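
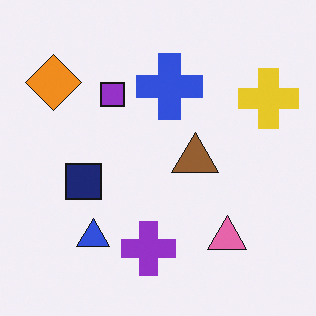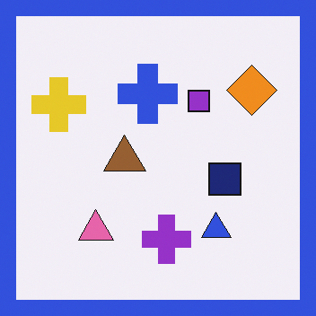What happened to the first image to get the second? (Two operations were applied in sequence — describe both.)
It was flipped horizontally (left ↔ right), then framed with a blue border.

The yellow cross is in the top-right of the first image and the top-left of the second — shapes on opposite sides of the vertical midline have swapped in a mirror flip. A solid blue frame runs around the edge of the second image, with the content slightly shrunk inside it.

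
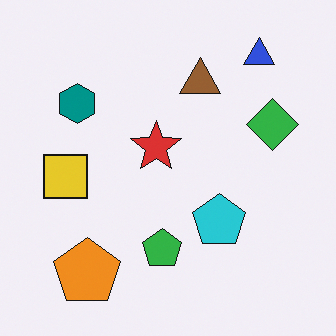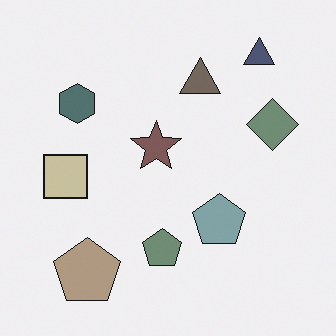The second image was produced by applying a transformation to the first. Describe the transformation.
The second image is the first made much more muted (saturation change).

All colors are more muted and greyish — a global saturation change.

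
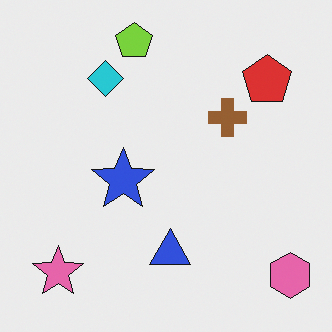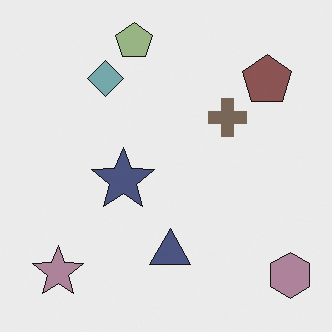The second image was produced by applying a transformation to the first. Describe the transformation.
Heavily desaturated.

All colors are more muted and greyish — a global saturation change.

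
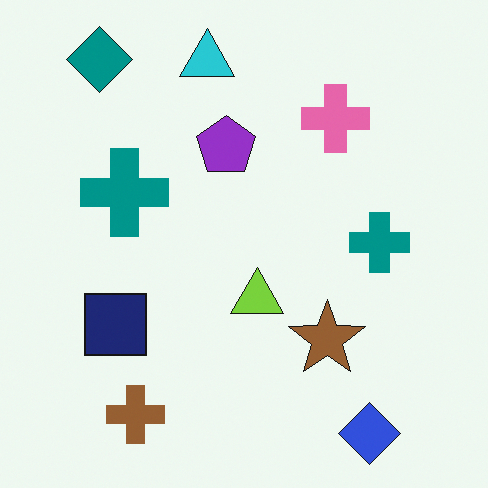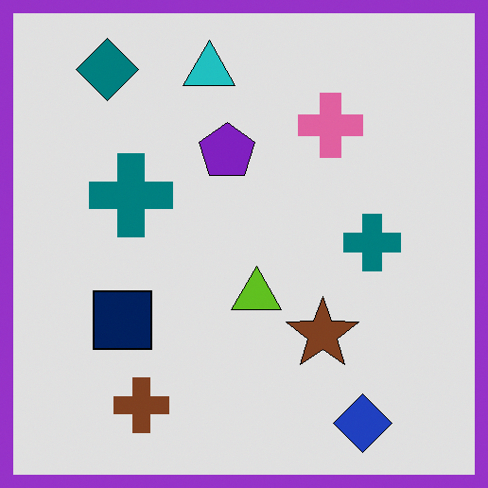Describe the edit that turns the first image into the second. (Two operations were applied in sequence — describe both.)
Posterized to a reduced palette, then framed with a purple border.

Each flat color has snapped to a coarser quantized level — most visibly, the near-white background has dropped to a flat grey. A solid purple frame runs around the edge of the second image, with the content slightly shrunk inside it.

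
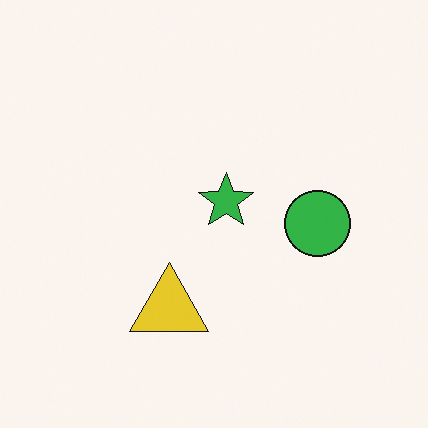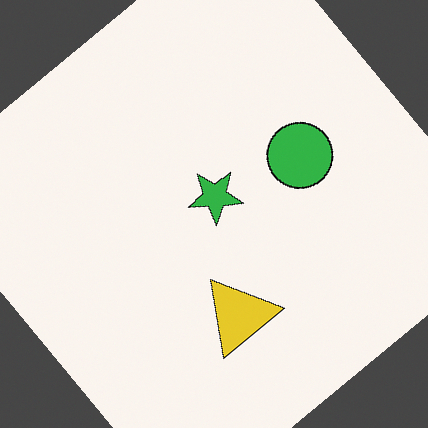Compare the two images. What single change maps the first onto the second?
The second image is the first rotated counter-clockwise by a large amount — several tens of degrees.

Every shape is tilted by the same angle and the image corners show triangular fill wedges — a whole-image rotation by a non-right angle.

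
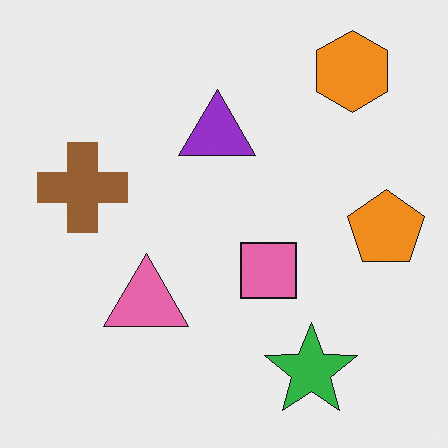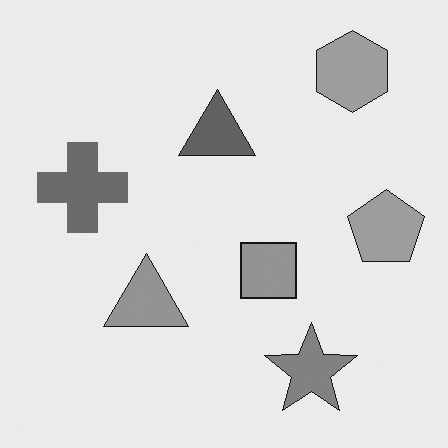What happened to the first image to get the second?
This is the original image converted to grayscale.

All color is removed — every shape is now a shade of grey.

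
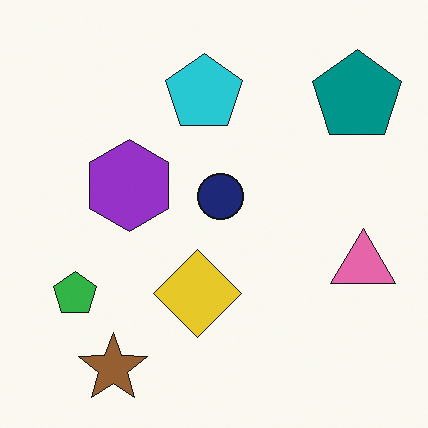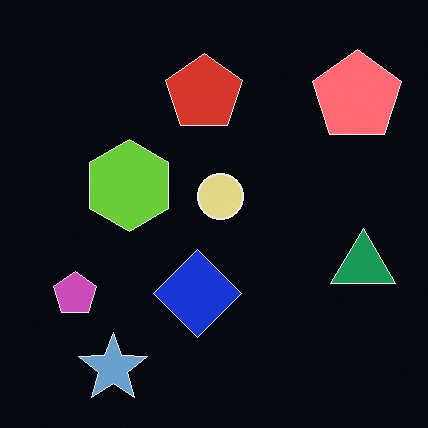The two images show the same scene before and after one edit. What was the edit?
The transformation is: color-inverted (negative).

The light background has become dark and every shape's color is its complement — a photographic negative.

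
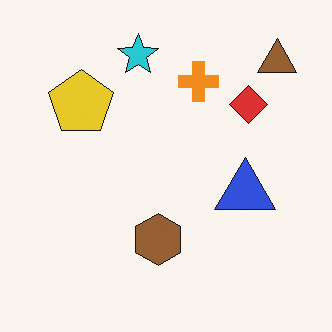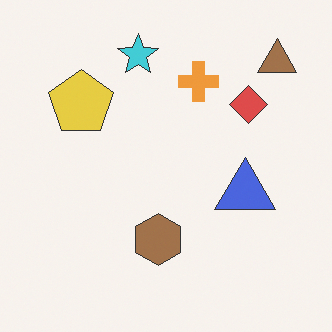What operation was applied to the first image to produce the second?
The second image is the first given slightly reduced contrast.

Tones are pushed toward mid-grey across the whole image — a global contrast change.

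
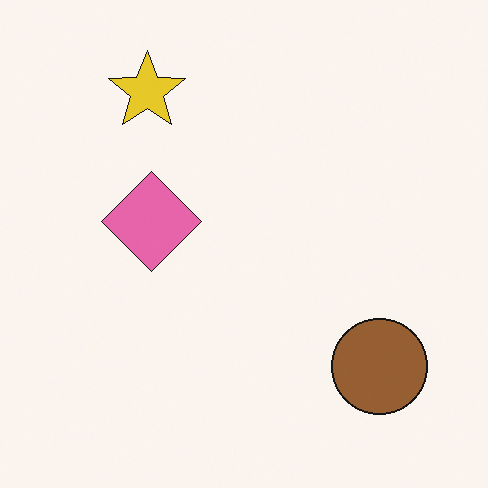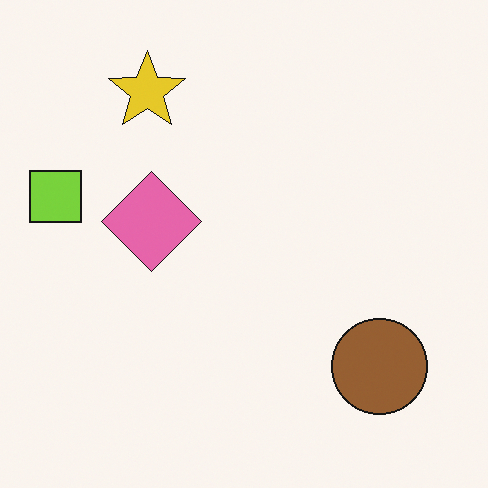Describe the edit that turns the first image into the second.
This is the original image overlaid with an additional lime square.

A lime square appears in the second image that is absent from the first.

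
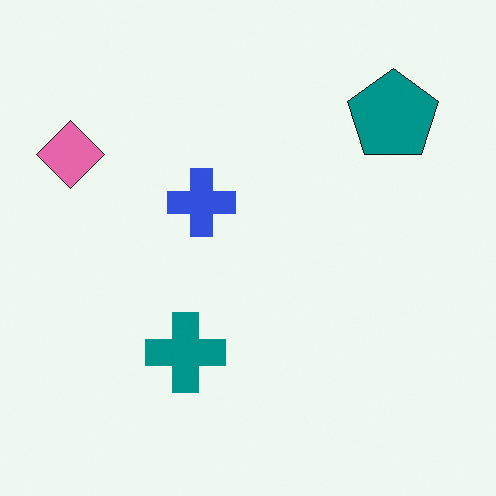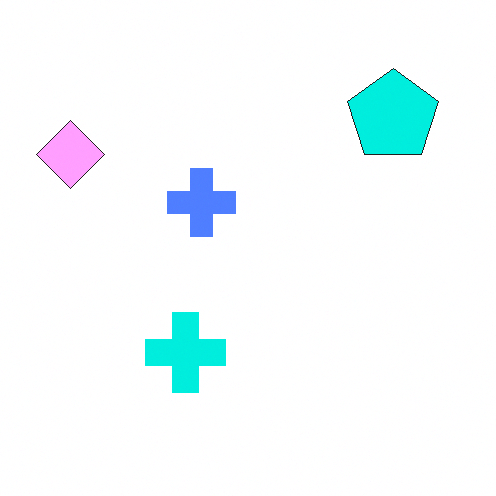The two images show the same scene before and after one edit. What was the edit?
It was substantially brightened.

Every pixel — background and shapes alike — is uniformly brightened.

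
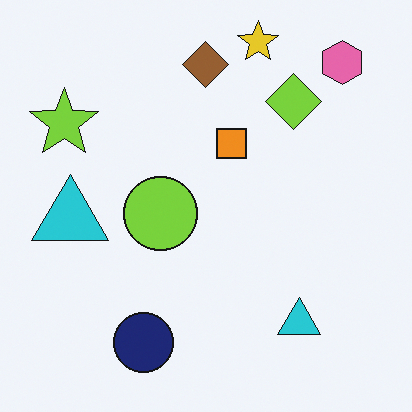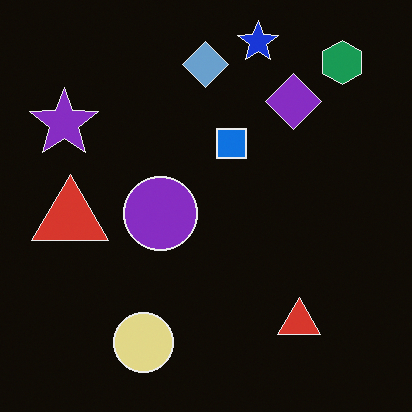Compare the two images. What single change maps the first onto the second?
It was color-inverted (negative).

The light background has become dark and every shape's color is its complement — a photographic negative.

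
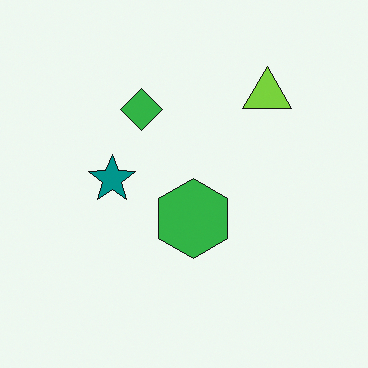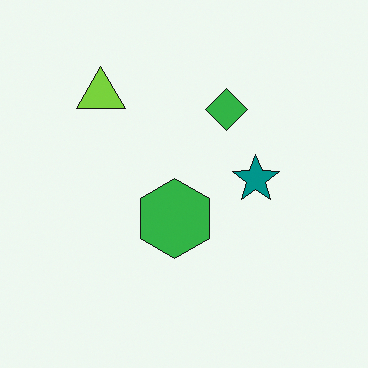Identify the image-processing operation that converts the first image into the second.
This is the original image flipped horizontally (left ↔ right).

The lime triangle is in the top-right of the first image and the top-left of the second — shapes on opposite sides of the vertical midline have swapped in a mirror flip.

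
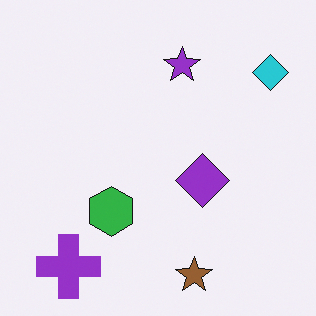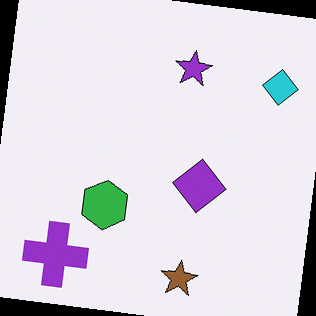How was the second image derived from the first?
This is the original image rotated clockwise by a slight angle.

Every shape is tilted by the same angle and the image corners show triangular fill wedges — a whole-image rotation by a non-right angle.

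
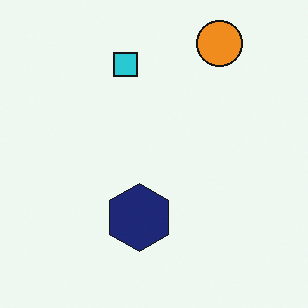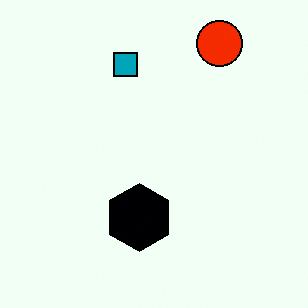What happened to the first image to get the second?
Boosted in contrast.

Tones are pushed away from mid-grey across the whole image — a global contrast change.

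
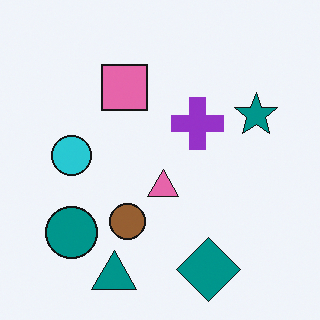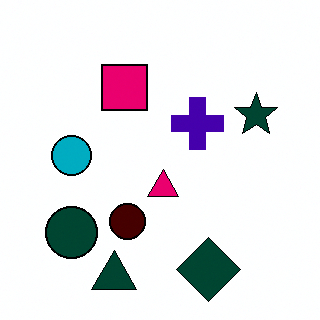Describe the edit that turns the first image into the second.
The image was given much higher contrast.

Tones are pushed away from mid-grey across the whole image — a global contrast change.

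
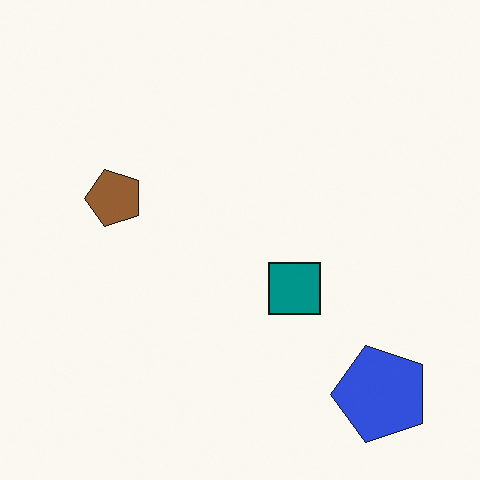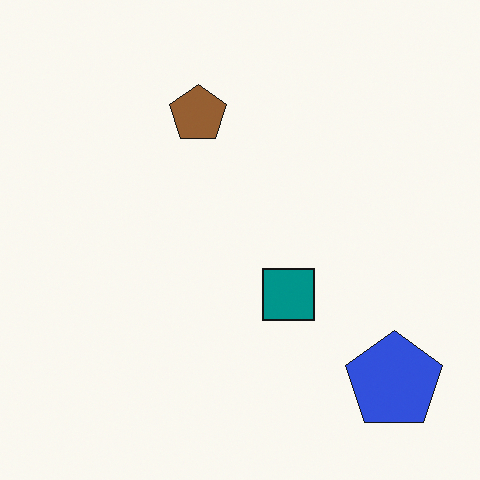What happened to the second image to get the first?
Transposed (reflected across the top-left ↔ bottom-right diagonal).

Shapes have swapped their row and column positions — what was in the top-right is now in the bottom-left — a diagonal reflection.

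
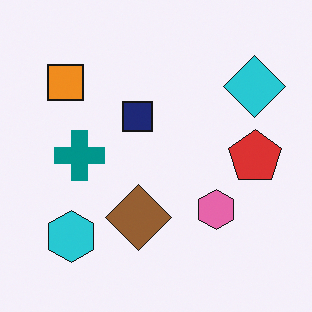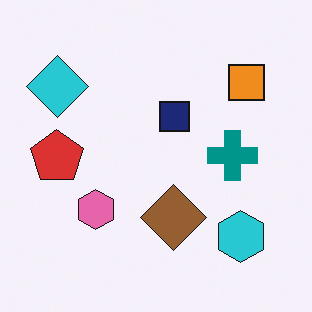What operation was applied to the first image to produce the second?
Flipped horizontally (left ↔ right).

The red pentagon is in the right of the first image and the left of the second — shapes on opposite sides of the vertical midline have swapped in a mirror flip.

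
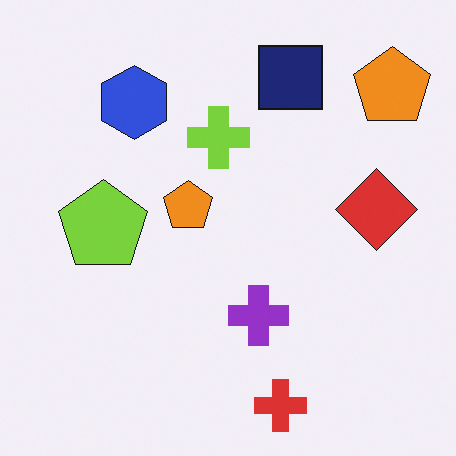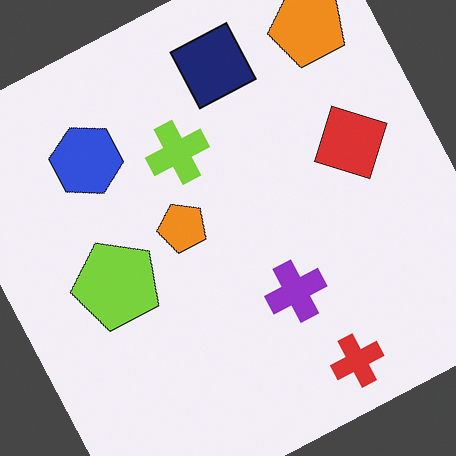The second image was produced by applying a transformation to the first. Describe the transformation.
Rotated counter-clockwise by a clearly visible amount.

Every shape is tilted by the same angle and the image corners show triangular fill wedges — a whole-image rotation by a non-right angle.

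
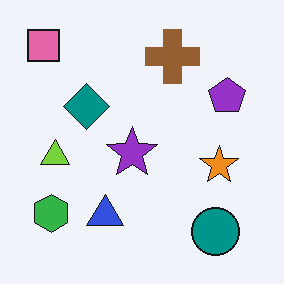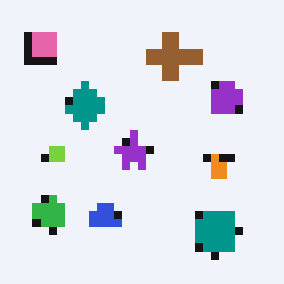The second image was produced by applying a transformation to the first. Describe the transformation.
This is the original image moderately pixelated.

Shapes are reduced to large square blocks; fine edges and outlines are lost — a downscale-then-upscale (mosaic) effect.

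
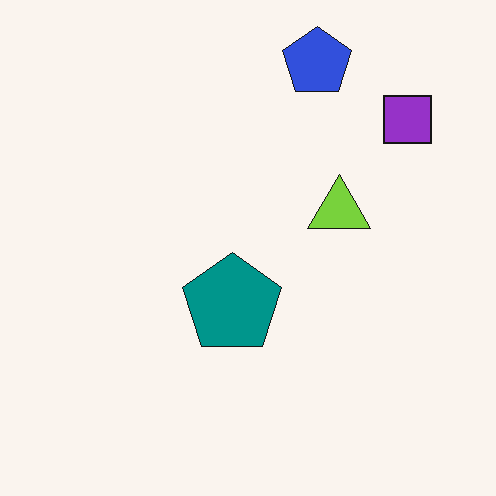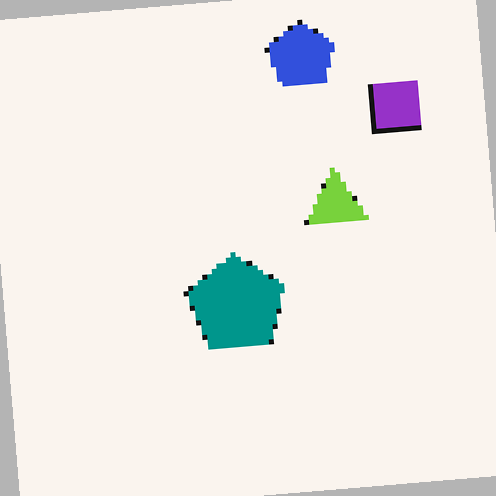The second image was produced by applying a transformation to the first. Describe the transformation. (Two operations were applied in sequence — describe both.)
The image was lightly pixelated (a mild mosaic effect), then rotated counter-clockwise by a small amount.

Shapes are reduced to large square blocks; fine edges and outlines are lost — a downscale-then-upscale (mosaic) effect. Every shape is tilted by the same angle and the image corners show triangular fill wedges — a whole-image rotation by a non-right angle.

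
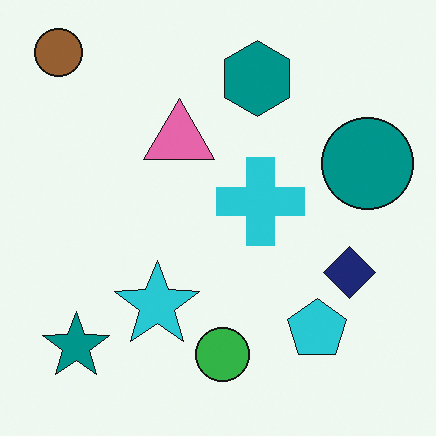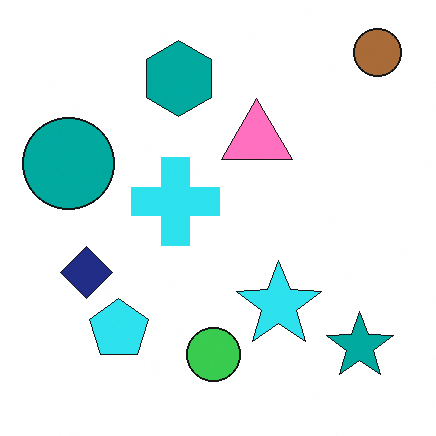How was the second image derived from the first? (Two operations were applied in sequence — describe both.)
The second image is the first slightly brightened, then flipped horizontally (left ↔ right).

Every pixel — background and shapes alike — is uniformly brightened. The brown circle is in the top-left of the first image and the top-right of the second — shapes on opposite sides of the vertical midline have swapped in a mirror flip.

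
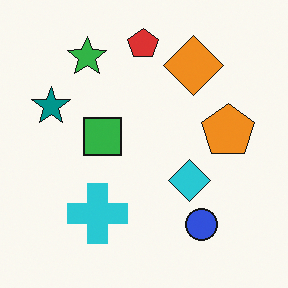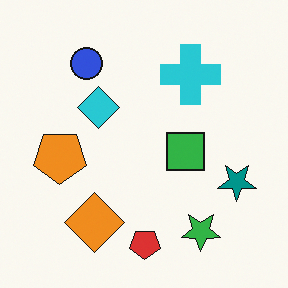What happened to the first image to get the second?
It was rotated 180°.

The green star sits in the top-left of the first image and the bottom-right of the second — consistent with a whole-image 180° rotation.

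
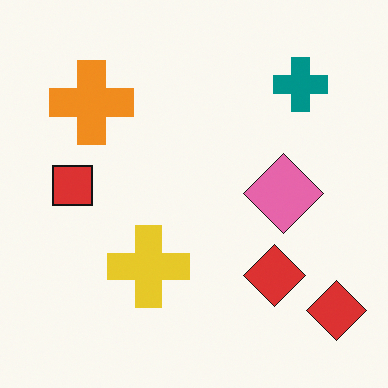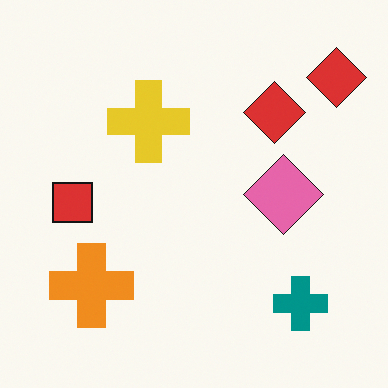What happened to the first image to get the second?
The image was flipped vertically (top ↔ bottom).

The teal cross is in the top-right of the first image and the bottom-right of the second — shapes on opposite sides of the horizontal midline have swapped in a mirror flip.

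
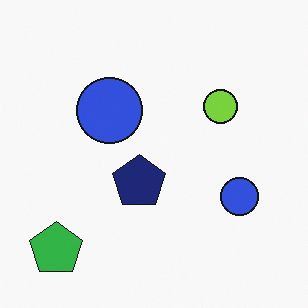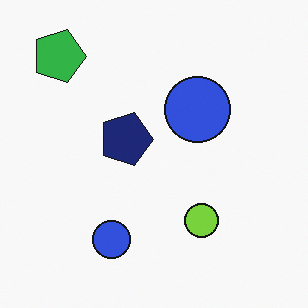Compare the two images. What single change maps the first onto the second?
This is the original image rotated 90° clockwise.

The green pentagon sits in the bottom-left of the first image and the top-left of the second — consistent with a whole-image 90° clockwise rotation.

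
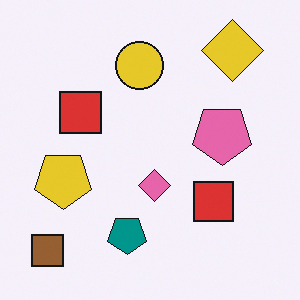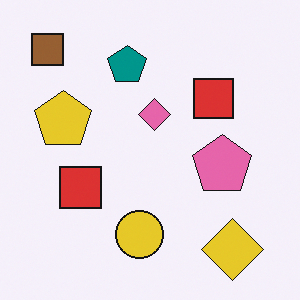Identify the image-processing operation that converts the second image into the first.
It was flipped vertically (top ↔ bottom).

The brown square is in the top-left of the second image and the bottom-left of the first — shapes on opposite sides of the horizontal midline have swapped in a mirror flip.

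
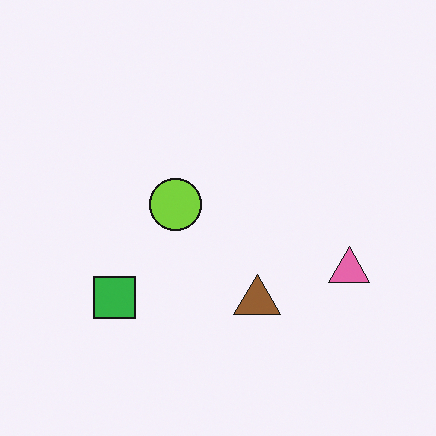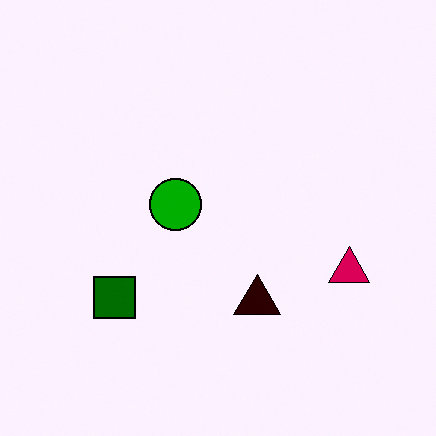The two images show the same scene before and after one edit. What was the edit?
This is the original image boosted in contrast.

Tones are pushed away from mid-grey across the whole image — a global contrast change.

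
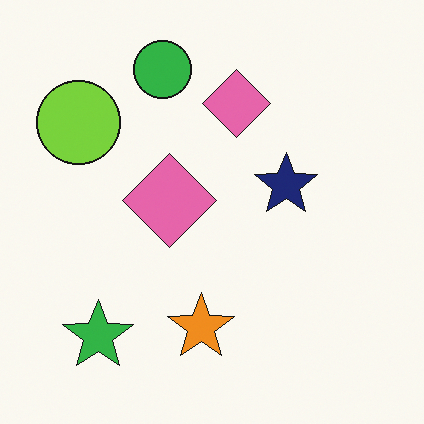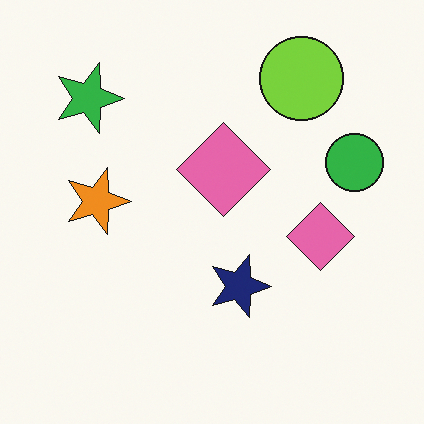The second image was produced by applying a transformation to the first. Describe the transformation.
It was rotated 90° clockwise.

The green star sits in the bottom-left of the first image and the top-left of the second — consistent with a whole-image 90° clockwise rotation.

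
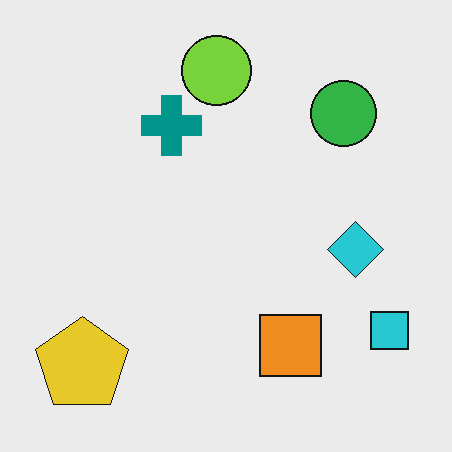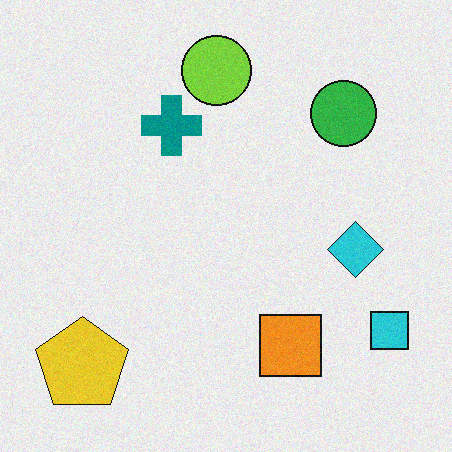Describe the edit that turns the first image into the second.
Degraded with subtle gaussian noise.

Random speckle covers the whole image, including the flat background.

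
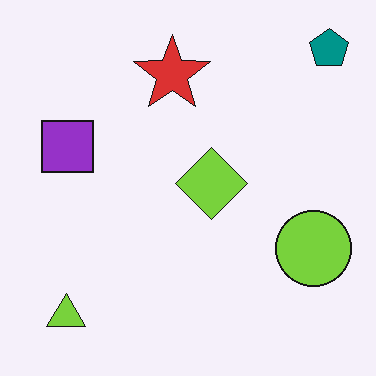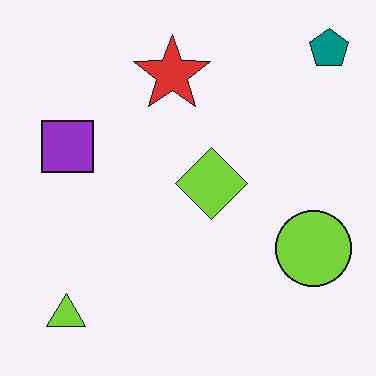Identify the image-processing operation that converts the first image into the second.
The second image is the first given moderate JPEG compression.

Blocky 8×8 compression artifacts appear around shape edges and the flat background shows ringing — characteristic JPEG degradation.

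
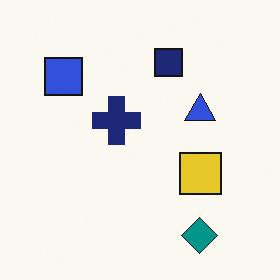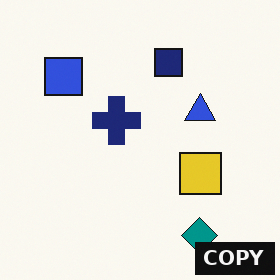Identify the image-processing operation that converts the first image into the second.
Watermarked with the text "COPY" in the lower-right corner.

A dark label reading "COPY" appears in the lower-right corner.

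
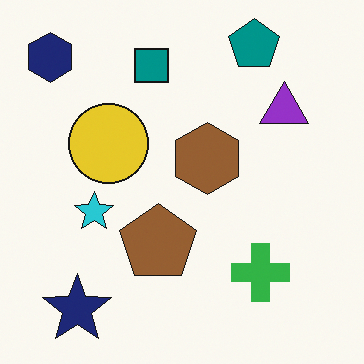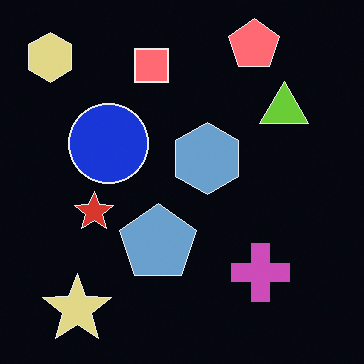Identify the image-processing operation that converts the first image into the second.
Color-inverted (negative).

The light background has become dark and every shape's color is its complement — a photographic negative.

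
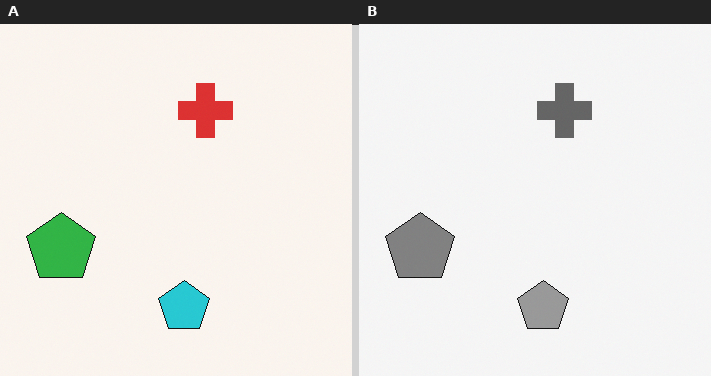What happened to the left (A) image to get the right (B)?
Converted to grayscale.

All color is removed — every shape is now a shade of grey.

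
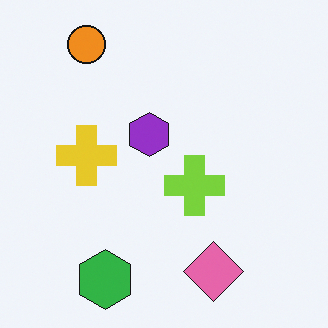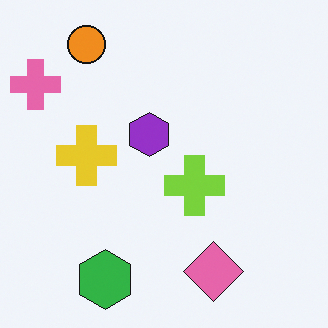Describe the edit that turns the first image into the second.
The image was overlaid with an additional pink cross.

A pink cross appears in the second image that is absent from the first.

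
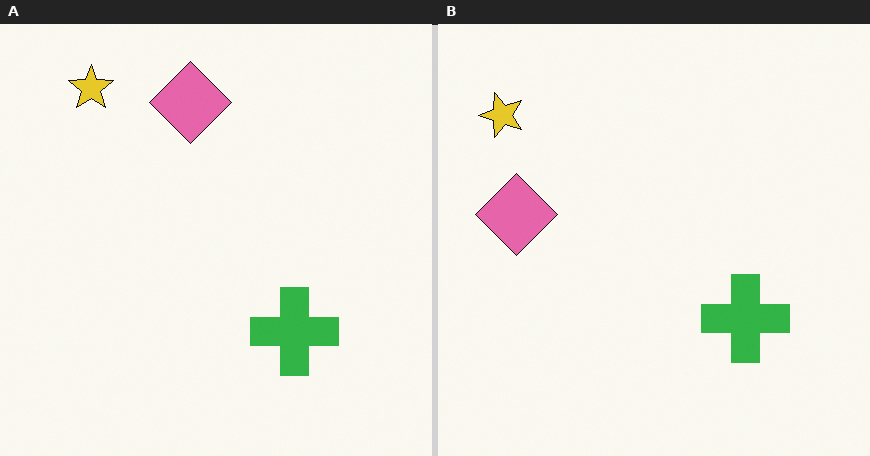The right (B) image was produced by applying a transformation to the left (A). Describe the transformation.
This is the original image transposed (reflected across the top-left ↔ bottom-right diagonal).

Shapes have swapped their row and column positions — what was in the top-right is now in the bottom-left — a diagonal reflection.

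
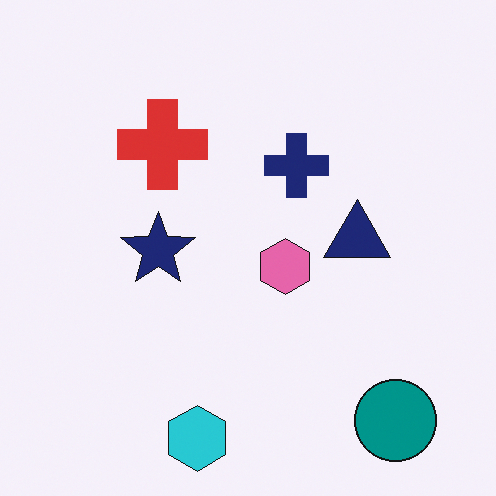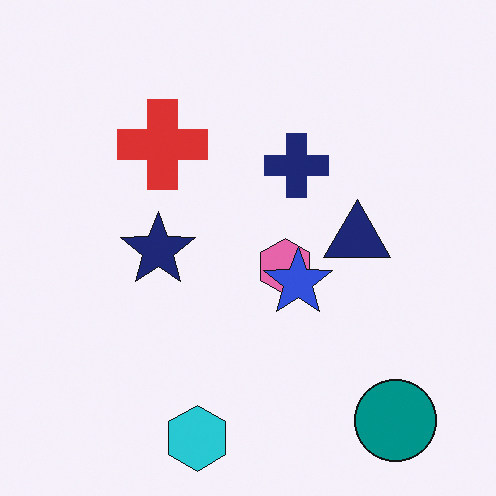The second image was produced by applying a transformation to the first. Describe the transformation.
The second image is the first overlaid with an additional blue star.

A blue star appears in the second image that is absent from the first.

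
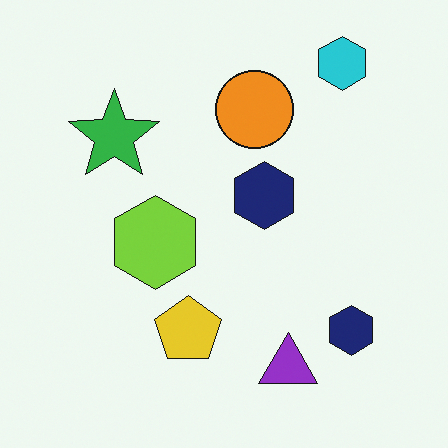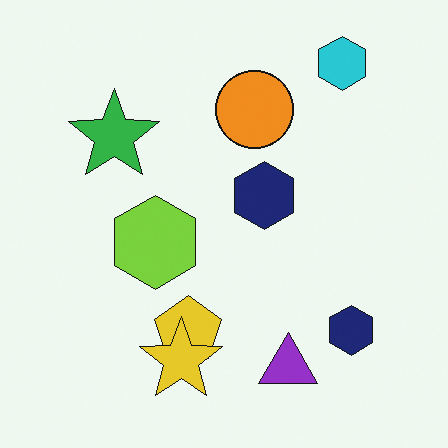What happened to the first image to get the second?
Overlaid with an additional yellow star.

A yellow star appears in the second image that is absent from the first.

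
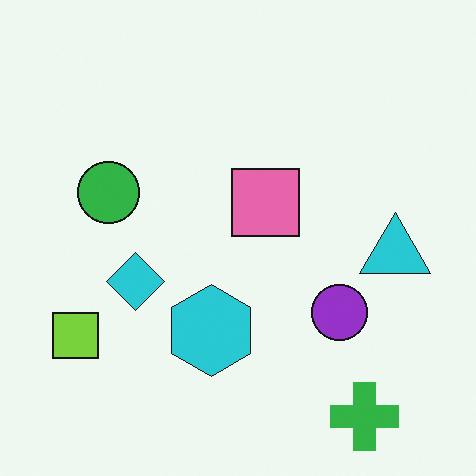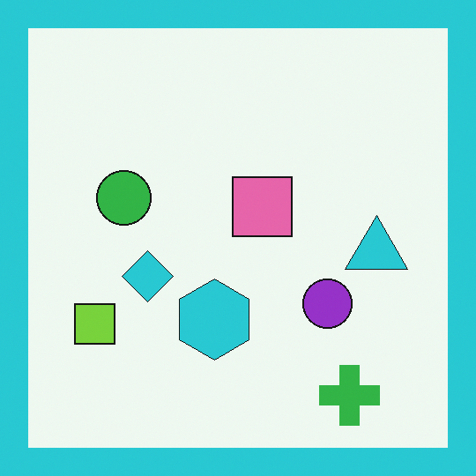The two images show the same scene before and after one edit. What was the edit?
This is the original image framed with a cyan border.

A solid cyan frame runs around the edge of the second image, with the content slightly shrunk inside it.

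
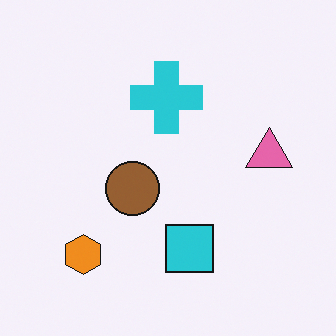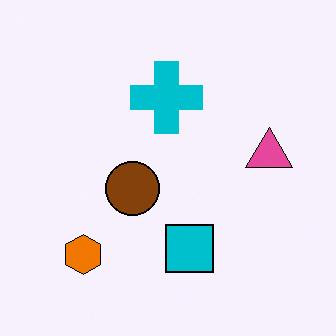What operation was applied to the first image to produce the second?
It was given slightly increased contrast.

Tones are pushed away from mid-grey across the whole image — a global contrast change.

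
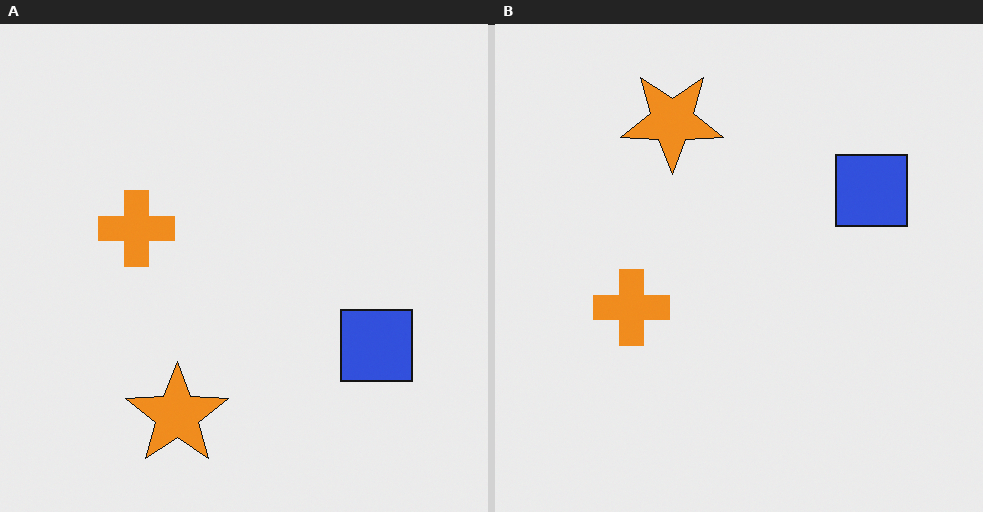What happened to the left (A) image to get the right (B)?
The transformation is: flipped vertically (top ↔ bottom).

The orange star is in the bottom of the left (A) image and the top of the right (B) — shapes on opposite sides of the horizontal midline have swapped in a mirror flip.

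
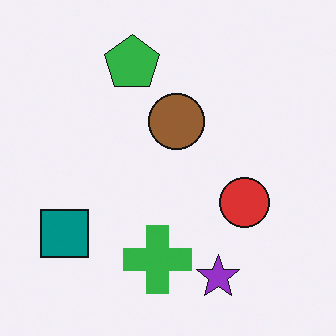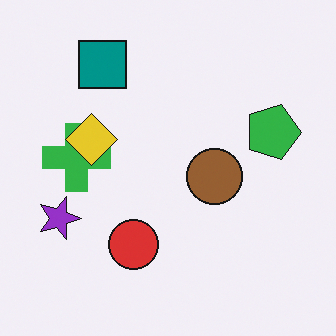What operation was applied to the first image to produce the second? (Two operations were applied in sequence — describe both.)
This is the original image rotated 90° clockwise, then overlaid with an additional yellow diamond.

The teal square sits in the bottom-left of the first image and the top-left of the second — consistent with a whole-image 90° clockwise rotation. A yellow diamond appears in the second image that is absent from the first.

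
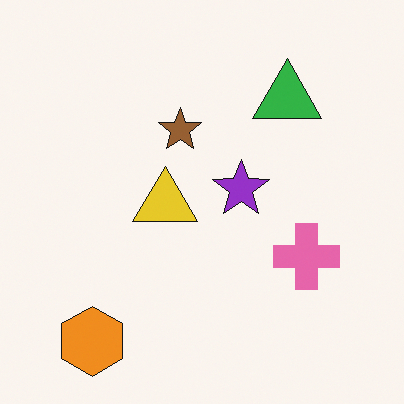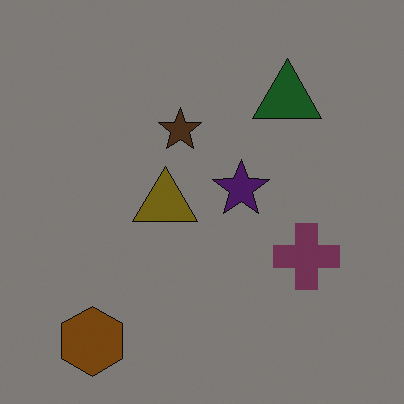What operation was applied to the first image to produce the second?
It was darkened a lot.

Every pixel — background and shapes alike — is uniformly darkened.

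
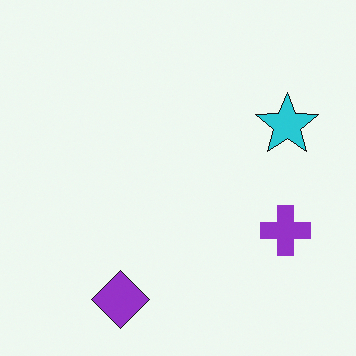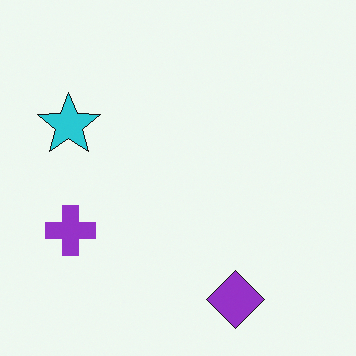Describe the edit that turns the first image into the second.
Flipped horizontally (left ↔ right).

The cyan star is in the right of the first image and the left of the second — shapes on opposite sides of the vertical midline have swapped in a mirror flip.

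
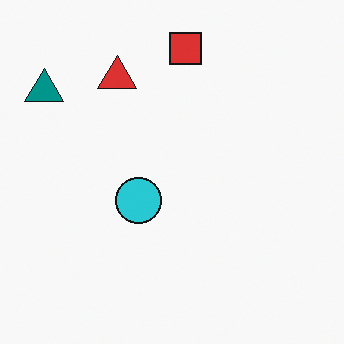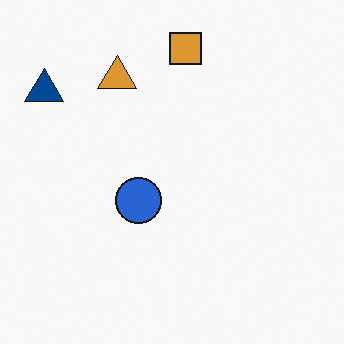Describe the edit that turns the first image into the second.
This is the original image hue-shifted slightly.

Every shape's color has rotated by the same amount around the hue wheel — a uniform hue shift.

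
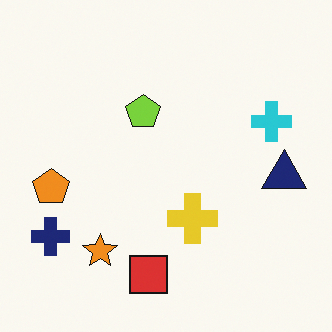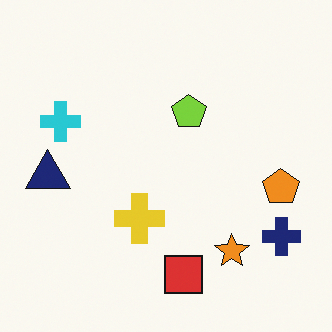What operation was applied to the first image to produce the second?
The second image is the first flipped horizontally (left ↔ right).

The navy triangle is in the right of the first image and the left of the second — shapes on opposite sides of the vertical midline have swapped in a mirror flip.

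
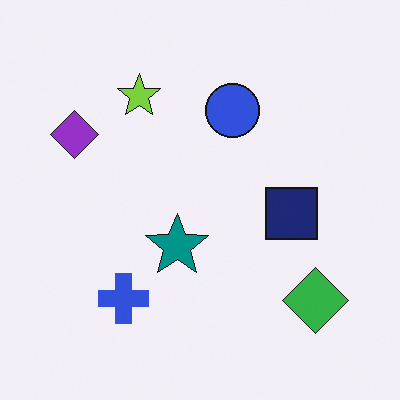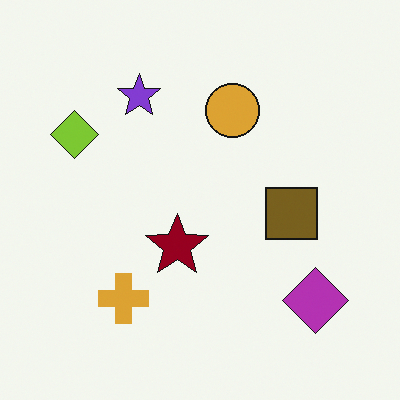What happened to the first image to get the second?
Hue-shifted through roughly half the color wheel.

Every shape's color has rotated by the same amount around the hue wheel — a uniform hue shift.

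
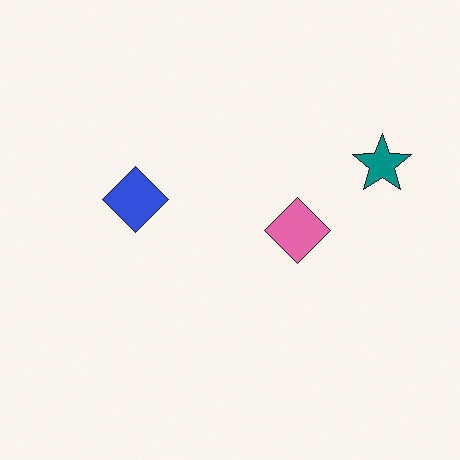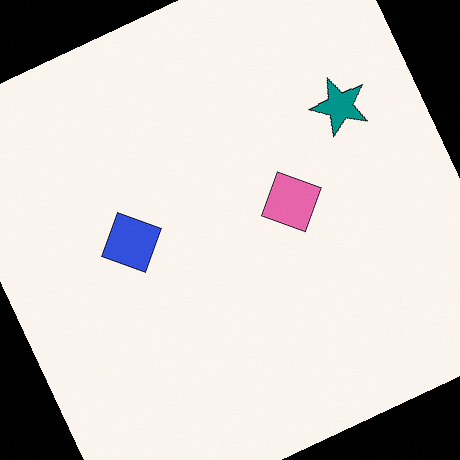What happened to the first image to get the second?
This is the original image rotated counter-clockwise by a moderate amount.

Every shape is tilted by the same angle and the image corners show triangular fill wedges — a whole-image rotation by a non-right angle.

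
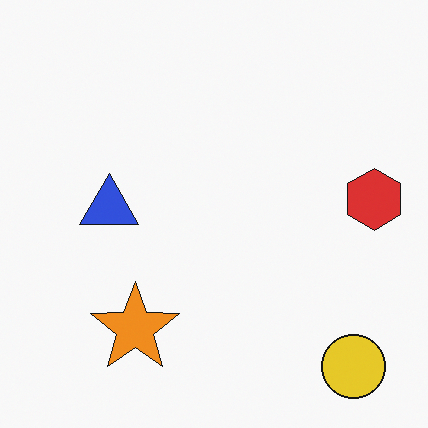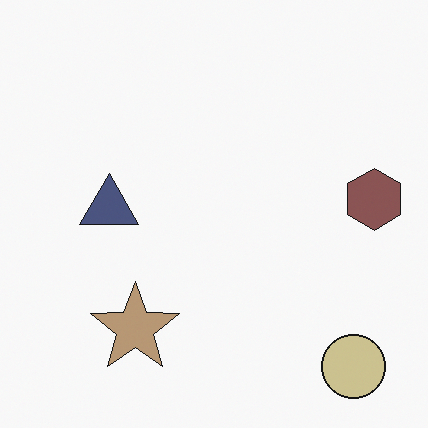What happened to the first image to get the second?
It was made much more muted (saturation change).

All colors are more muted and greyish — a global saturation change.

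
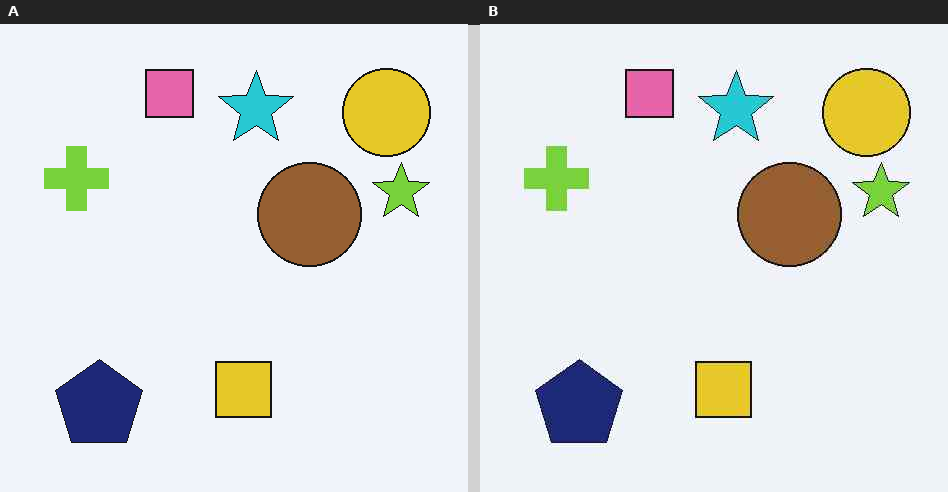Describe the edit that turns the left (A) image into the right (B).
This is the original image JPEG-compressed with visible artifacts.

Blocky 8×8 compression artifacts appear around shape edges and the flat background shows ringing — characteristic JPEG degradation.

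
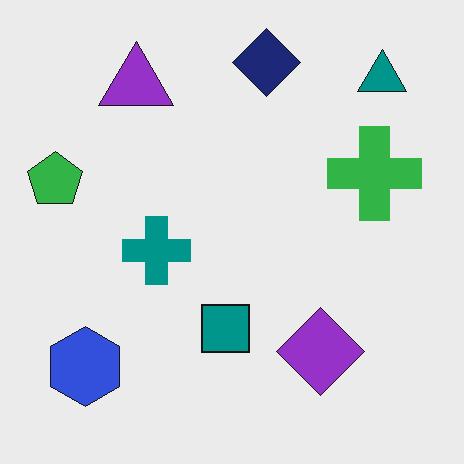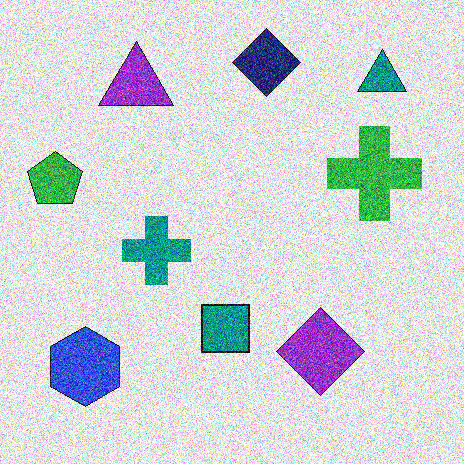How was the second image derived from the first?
Degraded with a thick layer of grain.

Random speckle covers the whole image, including the flat background.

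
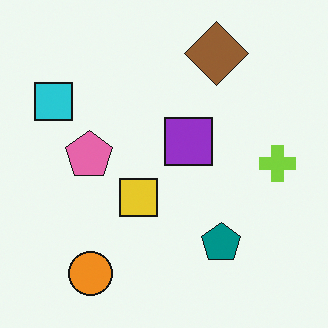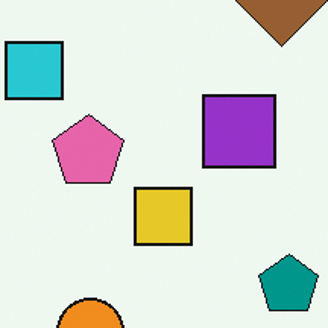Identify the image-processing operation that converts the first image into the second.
Cropped to a modestly smaller region and rescaled.

The visible shapes are larger and the field of view is narrower; shapes near the original edges may be partly or wholly outside the frame — a crop-and-rescale.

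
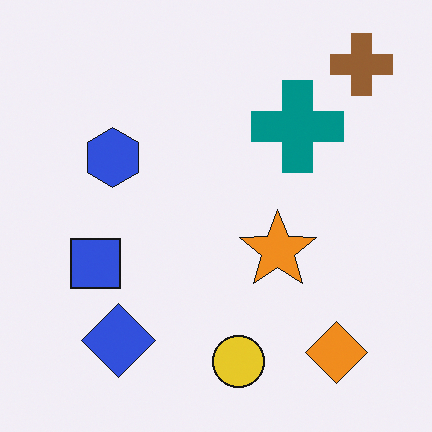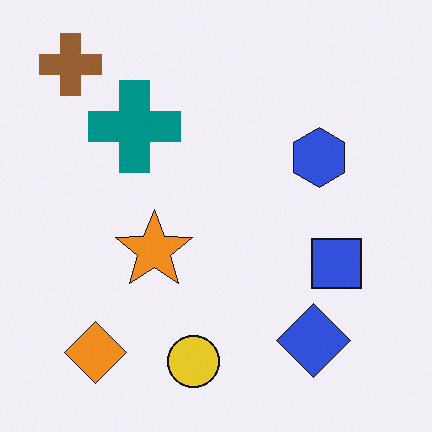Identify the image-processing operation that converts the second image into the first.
Flipped horizontally (left ↔ right).

The brown cross is in the top-left of the second image and the top-right of the first — shapes on opposite sides of the vertical midline have swapped in a mirror flip.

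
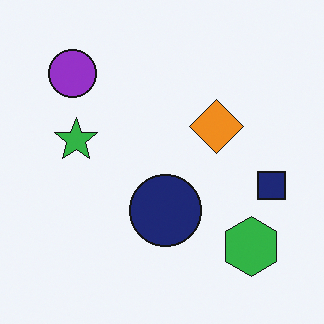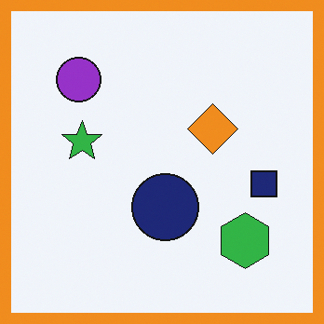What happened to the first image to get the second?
The transformation is: framed with a orange border.

A solid orange frame runs around the edge of the second image, with the content slightly shrunk inside it.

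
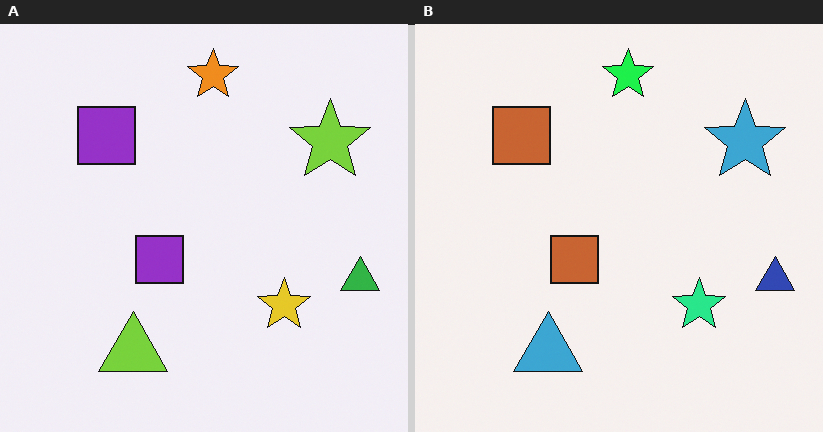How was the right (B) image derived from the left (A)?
This is the original image hue-shifted through roughly a third of the color wheel.

Every shape's color has rotated by the same amount around the hue wheel — a uniform hue shift.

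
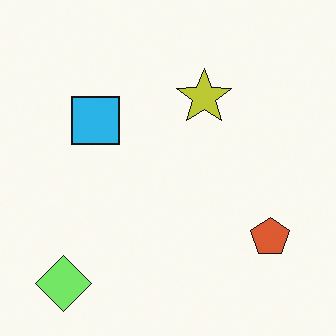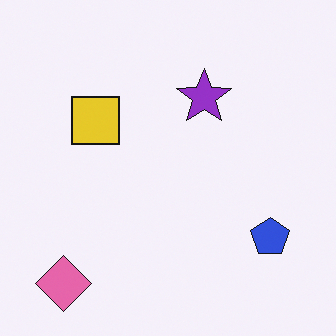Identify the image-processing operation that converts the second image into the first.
Hue-shifted by a moderate amount.

Every shape's color has rotated by the same amount around the hue wheel — a uniform hue shift.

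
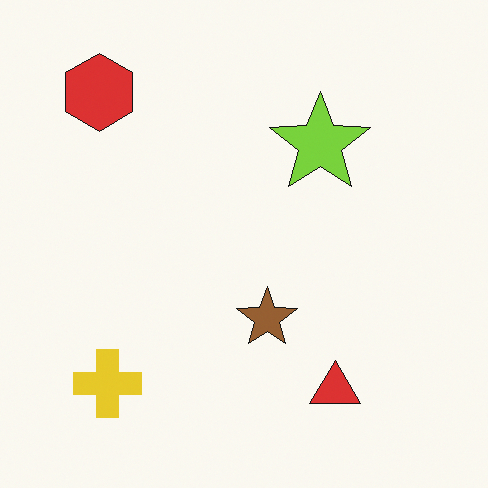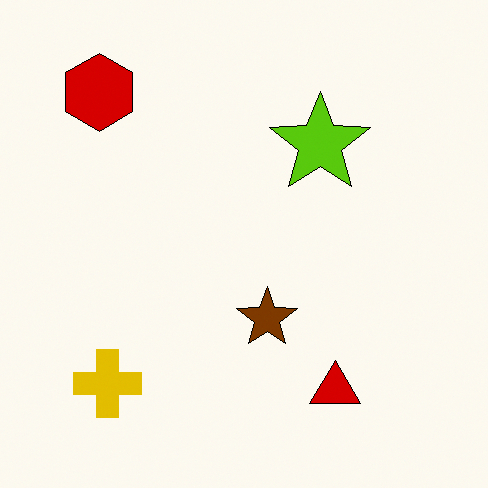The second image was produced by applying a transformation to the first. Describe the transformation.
The transformation is: given slightly increased contrast.

Tones are pushed away from mid-grey across the whole image — a global contrast change.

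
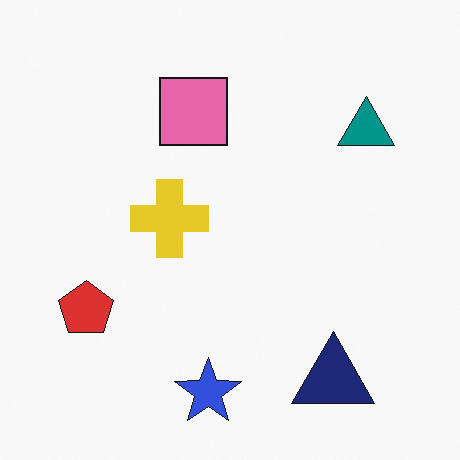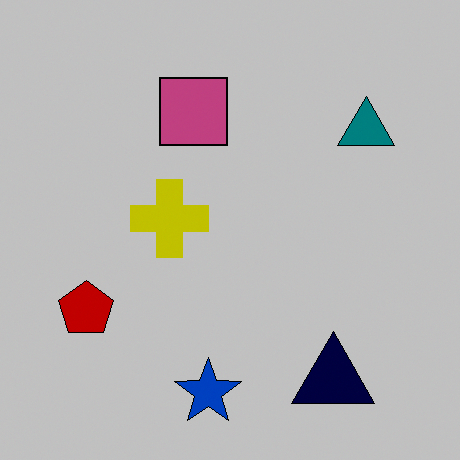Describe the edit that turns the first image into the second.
The transformation is: aggressively posterized.

Each flat color has snapped to a coarser quantized level — most visibly, the near-white background has dropped to a flat grey.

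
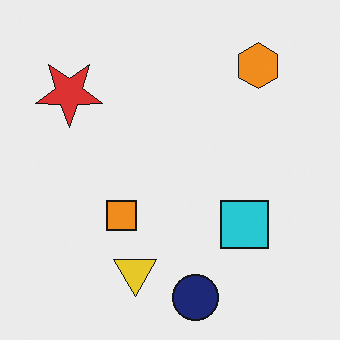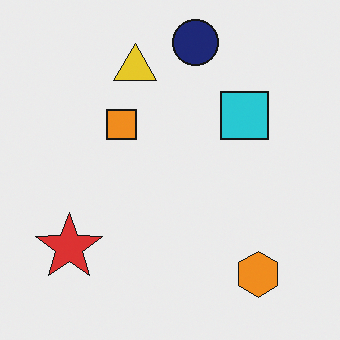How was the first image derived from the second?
The transformation is: flipped vertically (top ↔ bottom).

The navy circle is in the top of the second image and the bottom of the first — shapes on opposite sides of the horizontal midline have swapped in a mirror flip.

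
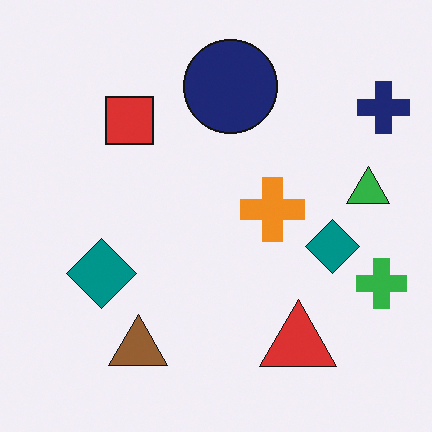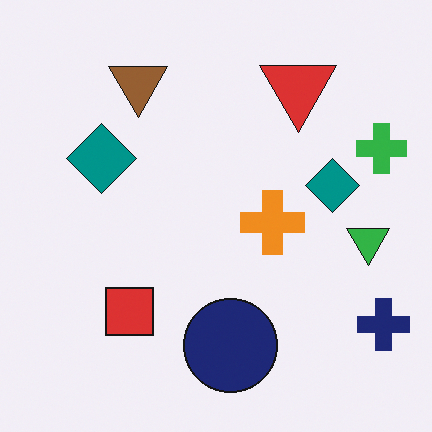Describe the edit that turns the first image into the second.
It was flipped vertically (top ↔ bottom).

The brown triangle is in the bottom-left of the first image and the top-left of the second — shapes on opposite sides of the horizontal midline have swapped in a mirror flip.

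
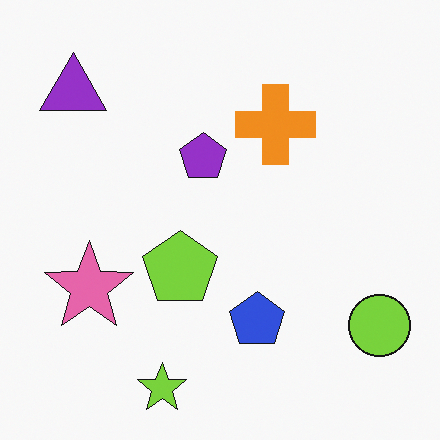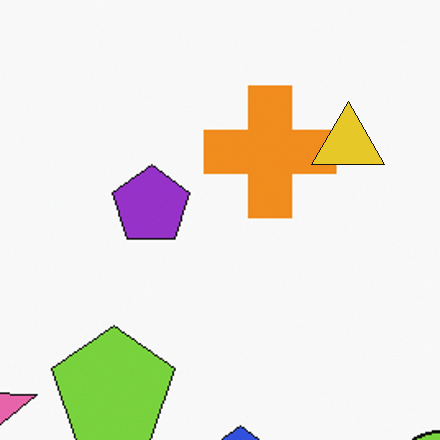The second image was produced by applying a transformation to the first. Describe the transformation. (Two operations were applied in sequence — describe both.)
The image was cropped to a noticeably smaller region and rescaled, then overlaid with an additional yellow triangle.

The visible shapes are larger and the field of view is narrower; shapes near the original edges may be partly or wholly outside the frame — a crop-and-rescale. A yellow triangle appears in the second image that is absent from the first.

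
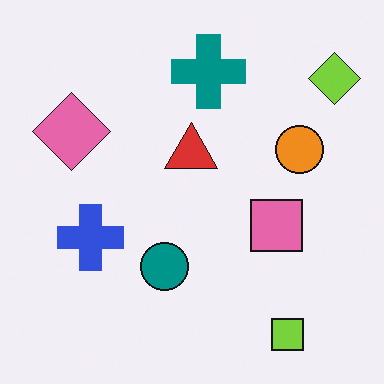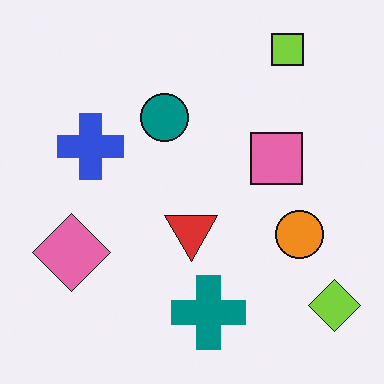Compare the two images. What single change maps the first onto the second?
The second image is the first flipped vertically (top ↔ bottom).

The lime square is in the bottom-right of the first image and the top-right of the second — shapes on opposite sides of the horizontal midline have swapped in a mirror flip.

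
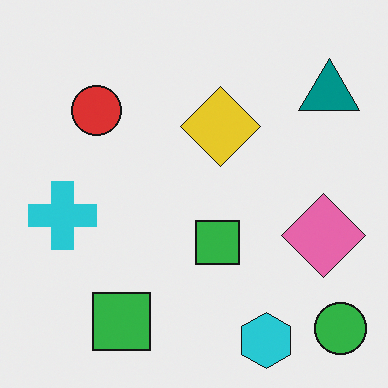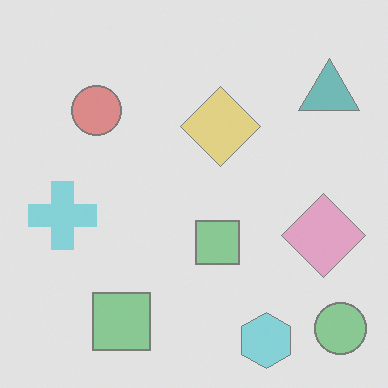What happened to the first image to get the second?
This is the original image washed out (contrast reduced).

Tones are pushed toward mid-grey across the whole image — a global contrast change.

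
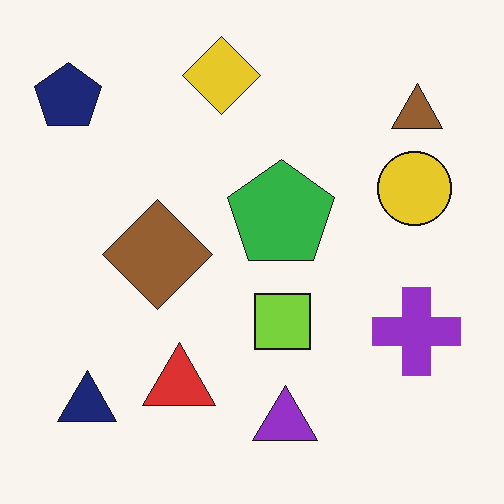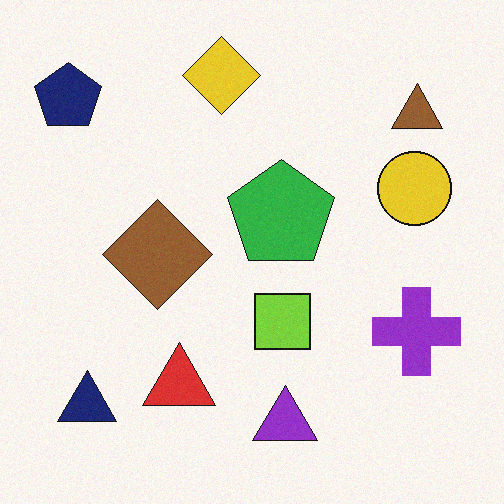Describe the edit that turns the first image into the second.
The transformation is: degraded with subtle gaussian noise.

Random speckle covers the whole image, including the flat background.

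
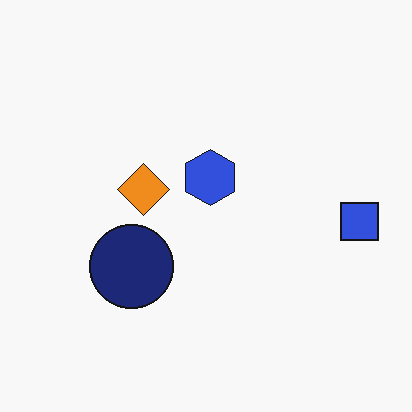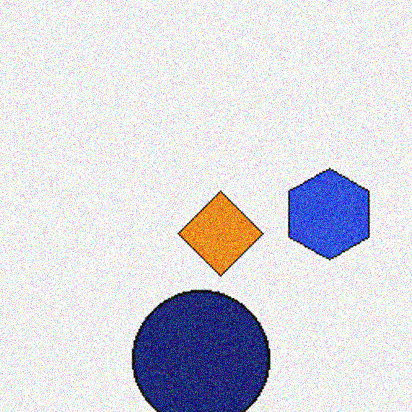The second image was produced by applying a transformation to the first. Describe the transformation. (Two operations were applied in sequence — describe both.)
The image was cropped tightly and scaled back up, then degraded with a thick layer of grain.

The visible shapes are larger and the field of view is narrower; shapes near the original edges may be partly or wholly outside the frame — a crop-and-rescale. Random speckle covers the whole image, including the flat background.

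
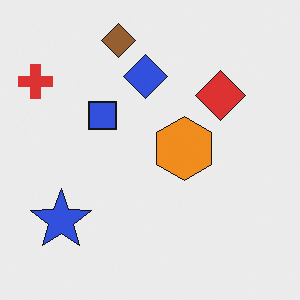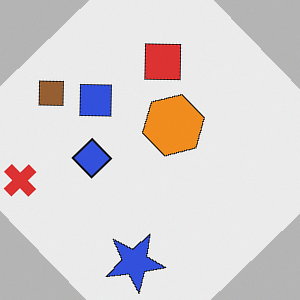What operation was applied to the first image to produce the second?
The second image is the first rotated counter-clockwise by a large amount — several tens of degrees.

Every shape is tilted by the same angle and the image corners show triangular fill wedges — a whole-image rotation by a non-right angle.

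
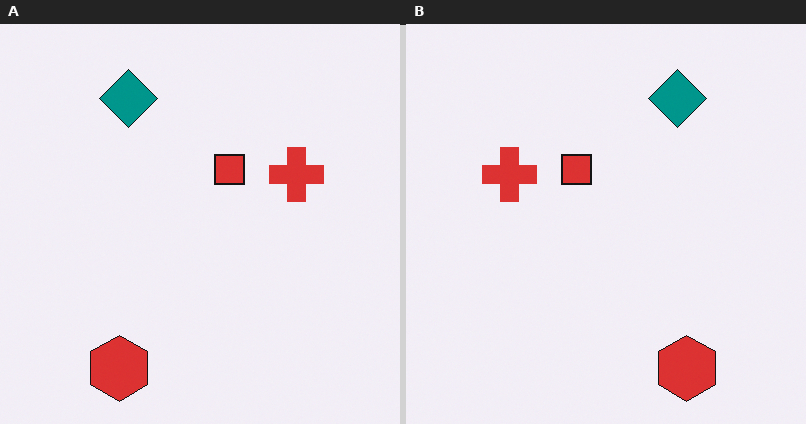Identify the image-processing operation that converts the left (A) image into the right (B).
The image was flipped horizontally (left ↔ right).

The red cross is in the right of the left (A) image and the left of the right (B) — shapes on opposite sides of the vertical midline have swapped in a mirror flip.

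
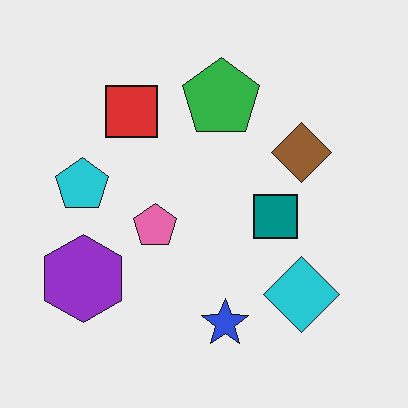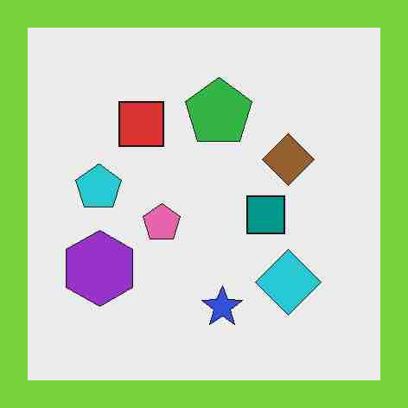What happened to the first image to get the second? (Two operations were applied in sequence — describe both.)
The image was degraded with heavy JPEG compression, then framed with a lime border.

Blocky 8×8 compression artifacts appear around shape edges and the flat background shows ringing — characteristic JPEG degradation. A solid lime frame runs around the edge of the second image, with the content slightly shrunk inside it.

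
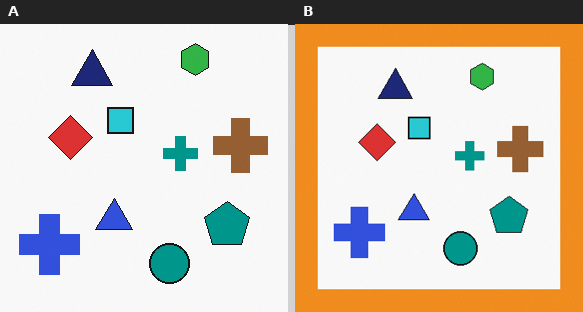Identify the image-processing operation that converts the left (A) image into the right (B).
This is the original image framed with a orange border.

A solid orange frame runs around the edge of the right (B) image, with the content slightly shrunk inside it.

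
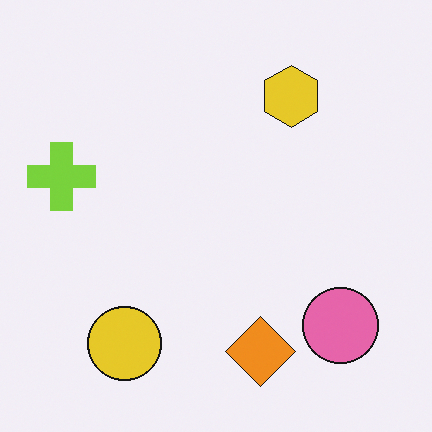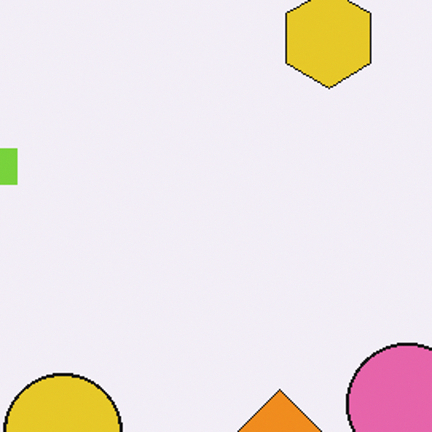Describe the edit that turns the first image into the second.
The second image is the first cropped slightly and scaled back up.

The visible shapes are larger and the field of view is narrower; shapes near the original edges may be partly or wholly outside the frame — a crop-and-rescale.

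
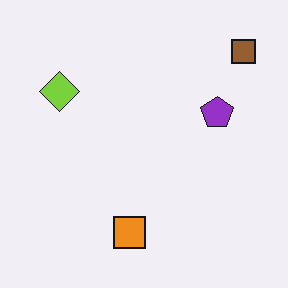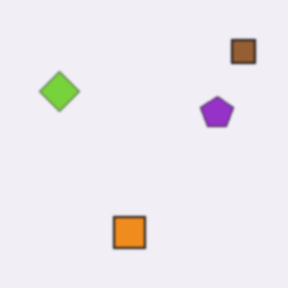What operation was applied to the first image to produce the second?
The transformation is: given a subtle gaussian blur.

Shape edges and outlines are uniformly softened across the whole image.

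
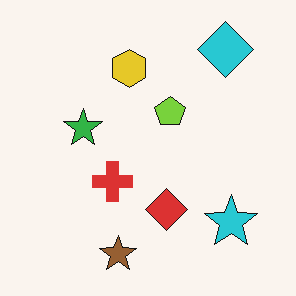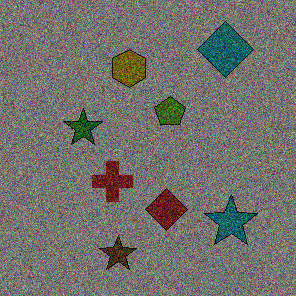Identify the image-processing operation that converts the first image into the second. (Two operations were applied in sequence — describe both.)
It was substantially darkened, then degraded with a thick layer of grain.

Every pixel — background and shapes alike — is uniformly darkened. Random speckle covers the whole image, including the flat background.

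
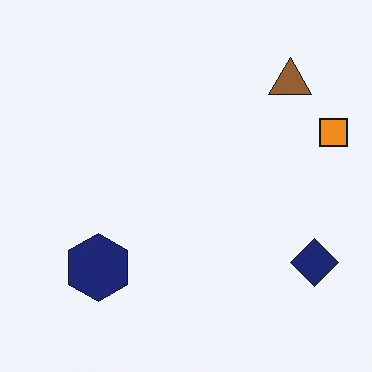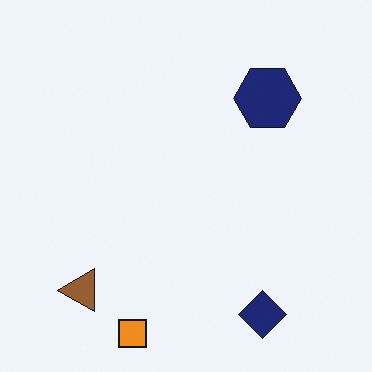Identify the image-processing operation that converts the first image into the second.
The transformation is: transposed (reflected across the top-left ↔ bottom-right diagonal).

Shapes have swapped their row and column positions — what was in the top-right is now in the bottom-left — a diagonal reflection.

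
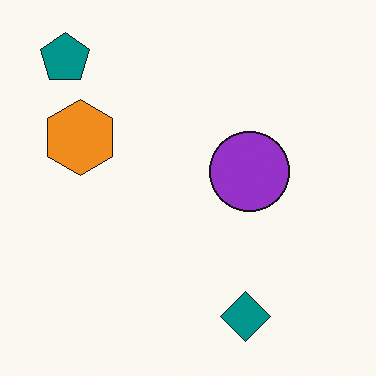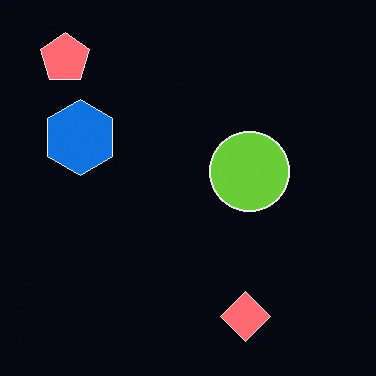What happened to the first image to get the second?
It was color-inverted (negative).

The light background has become dark and every shape's color is its complement — a photographic negative.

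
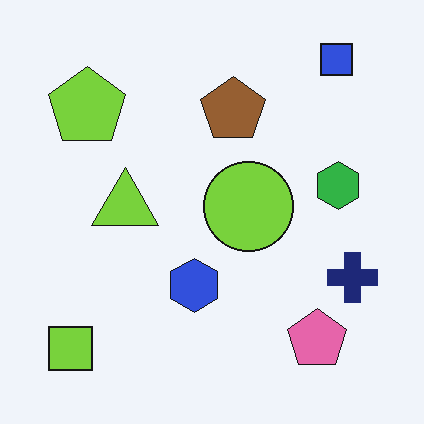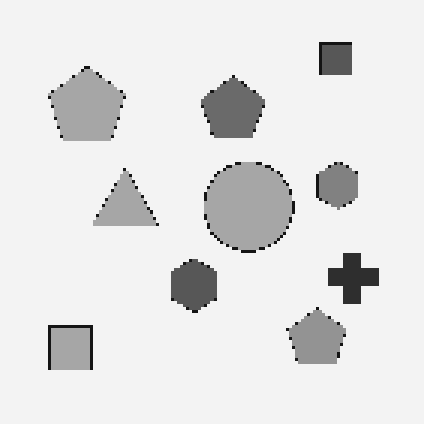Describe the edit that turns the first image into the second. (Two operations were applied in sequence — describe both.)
This is the original image converted to grayscale, then lightly pixelated (a mild mosaic effect).

All color is removed — every shape is now a shade of grey. Shapes are reduced to large square blocks; fine edges and outlines are lost — a downscale-then-upscale (mosaic) effect.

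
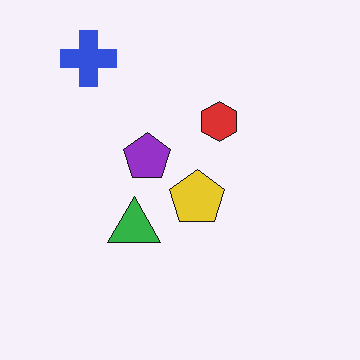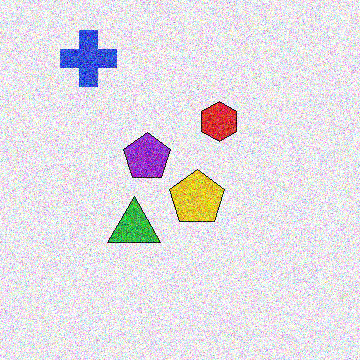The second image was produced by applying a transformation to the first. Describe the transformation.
Degraded with strong gaussian noise.

Random speckle covers the whole image, including the flat background.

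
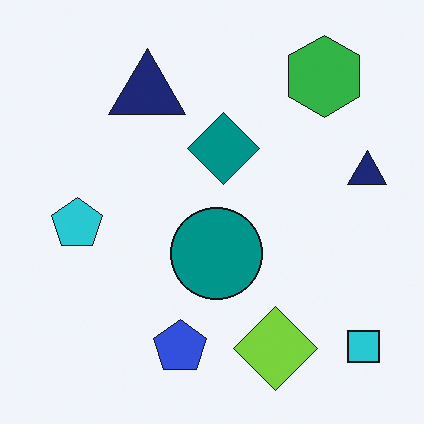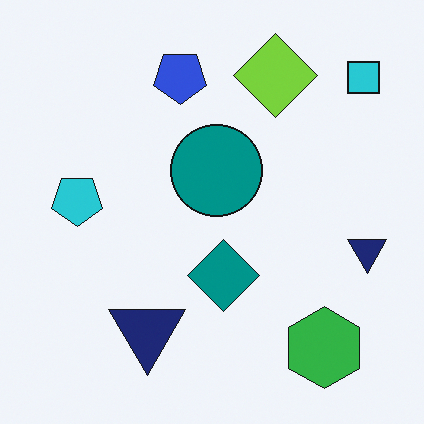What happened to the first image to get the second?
This is the original image flipped vertically (top ↔ bottom).

The green hexagon is in the top-right of the first image and the bottom-right of the second — shapes on opposite sides of the horizontal midline have swapped in a mirror flip.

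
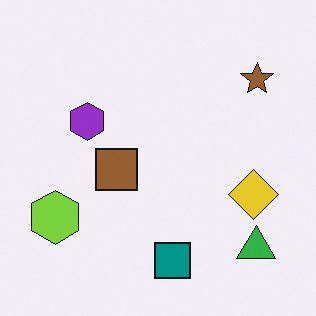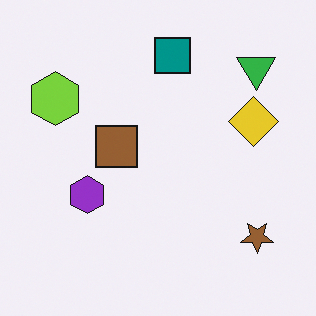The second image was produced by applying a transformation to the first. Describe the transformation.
It was flipped vertically (top ↔ bottom).

The teal square is in the bottom of the first image and the top of the second — shapes on opposite sides of the horizontal midline have swapped in a mirror flip.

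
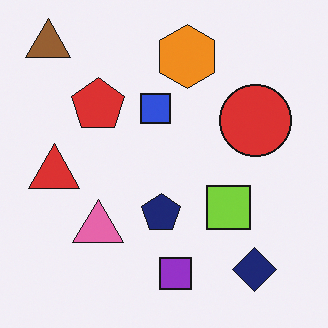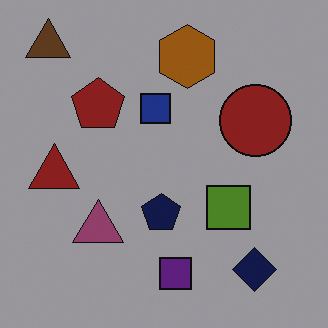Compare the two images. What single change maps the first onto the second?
It was noticeably darkened.

Every pixel — background and shapes alike — is uniformly darkened.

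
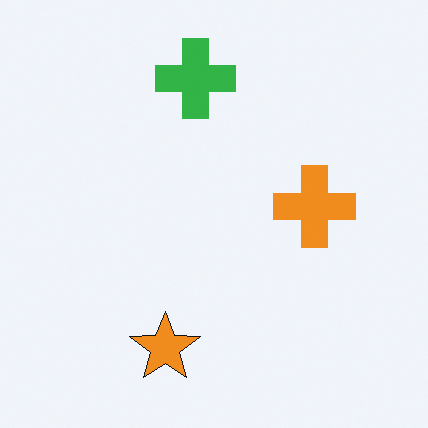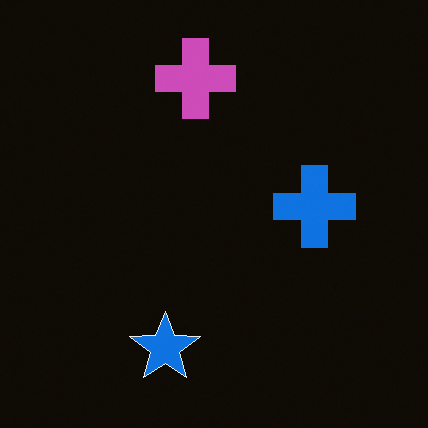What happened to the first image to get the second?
The image was color-inverted (negative).

The light background has become dark and every shape's color is its complement — a photographic negative.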